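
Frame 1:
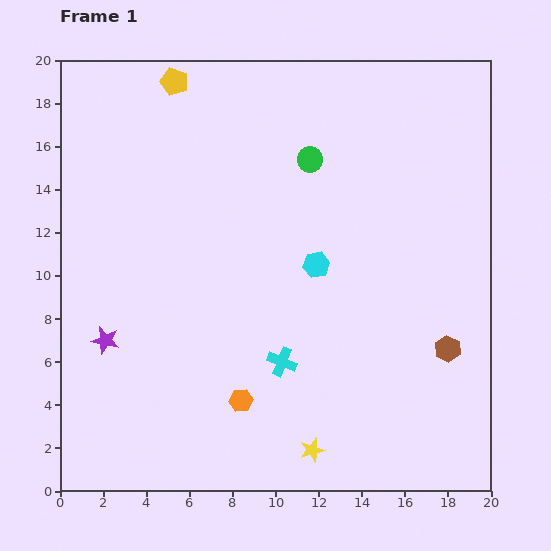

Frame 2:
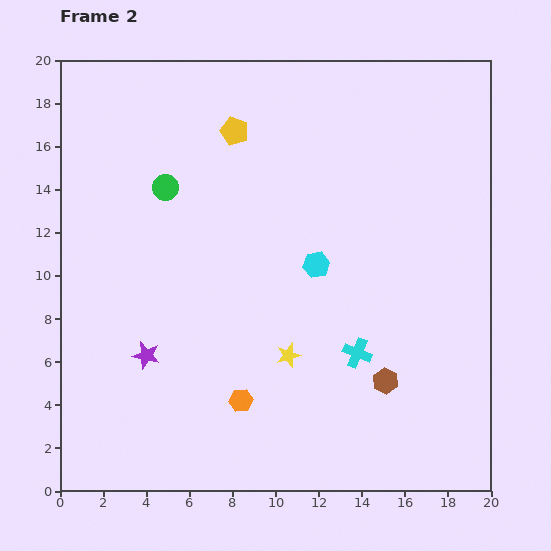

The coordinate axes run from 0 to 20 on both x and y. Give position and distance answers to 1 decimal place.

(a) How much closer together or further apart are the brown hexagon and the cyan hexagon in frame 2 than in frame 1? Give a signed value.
-0.9

Distance in frame 1: 7.2. Distance in frame 2: 6.3.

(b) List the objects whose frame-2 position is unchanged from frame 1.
the orange hexagon, the cyan hexagon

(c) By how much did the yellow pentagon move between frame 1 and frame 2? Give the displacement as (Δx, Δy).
(2.8, -2.3)

The yellow pentagon was at (5.3, 19.0) in frame 1 and (8.1, 16.7) in frame 2.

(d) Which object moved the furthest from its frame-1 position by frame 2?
the green circle

(moved 6.8; next 4.5)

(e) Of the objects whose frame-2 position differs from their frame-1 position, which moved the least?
the purple star

(moved 2.0)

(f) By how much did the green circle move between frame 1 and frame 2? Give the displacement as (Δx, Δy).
(-6.7, -1.3)

The green circle was at (11.6, 15.4) in frame 1 and (4.9, 14.1) in frame 2.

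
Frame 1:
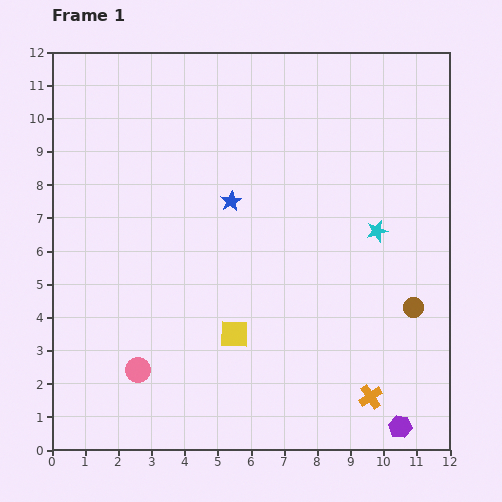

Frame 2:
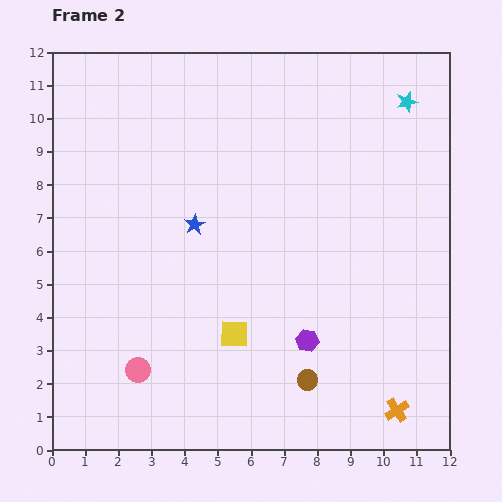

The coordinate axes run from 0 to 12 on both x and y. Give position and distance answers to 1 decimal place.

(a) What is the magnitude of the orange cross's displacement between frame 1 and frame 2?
0.9

The orange cross moved from (9.6, 1.6) to (10.4, 1.2), a distance of √(0.8² + 0.4²) ≈ 0.9.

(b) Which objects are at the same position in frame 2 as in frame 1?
the yellow square, the pink circle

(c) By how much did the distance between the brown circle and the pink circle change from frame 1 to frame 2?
-3.4

Distance in frame 1: 8.5. Distance in frame 2: 5.1.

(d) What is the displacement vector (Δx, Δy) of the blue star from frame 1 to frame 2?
(-1.1, -0.7)

The blue star was at (5.4, 7.5) in frame 1 and (4.3, 6.8) in frame 2.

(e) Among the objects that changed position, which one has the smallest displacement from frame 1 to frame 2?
the orange cross

(moved 0.9)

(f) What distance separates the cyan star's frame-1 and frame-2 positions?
4.0

The cyan star moved from (9.8, 6.6) to (10.7, 10.5), a distance of √(0.9² + 3.9²) ≈ 4.0.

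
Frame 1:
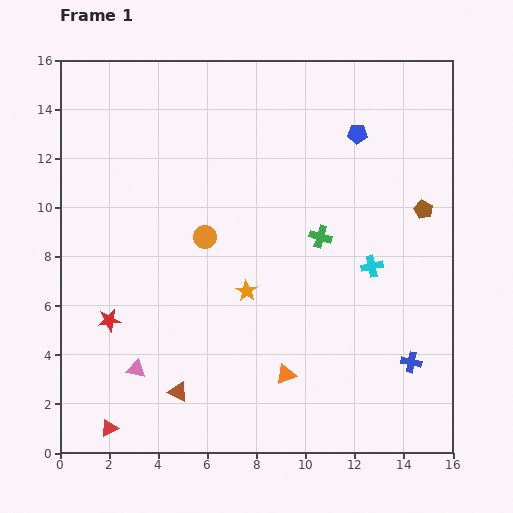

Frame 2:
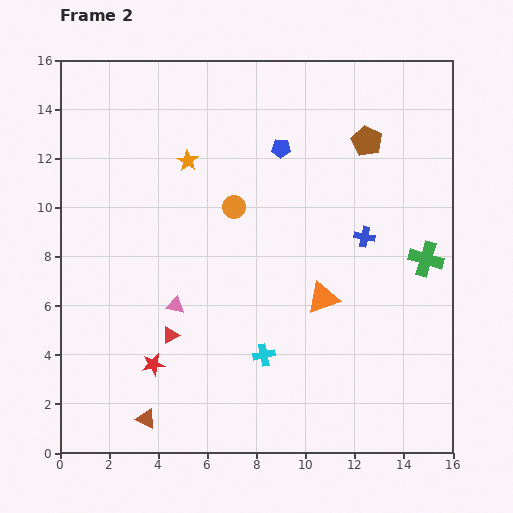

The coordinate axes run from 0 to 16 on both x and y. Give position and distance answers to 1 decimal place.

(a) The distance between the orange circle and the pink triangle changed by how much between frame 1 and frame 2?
-1.4

Distance in frame 1: 6.1. Distance in frame 2: 4.7.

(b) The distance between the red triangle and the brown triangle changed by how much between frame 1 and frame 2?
+0.3

Distance in frame 1: 3.2. Distance in frame 2: 3.5.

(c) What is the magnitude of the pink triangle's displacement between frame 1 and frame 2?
3.1

The pink triangle moved from (3.1, 3.4) to (4.7, 6.0), a distance of √(1.6² + 2.6²) ≈ 3.1.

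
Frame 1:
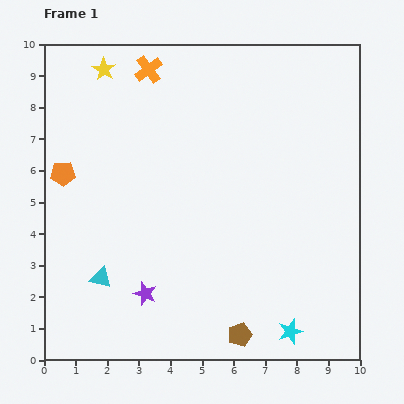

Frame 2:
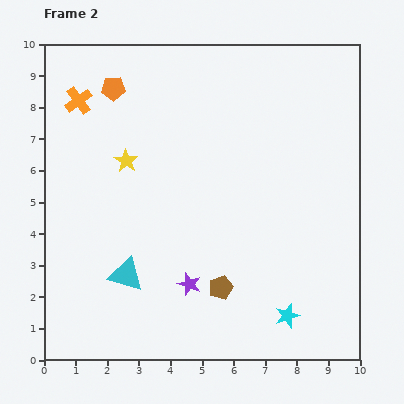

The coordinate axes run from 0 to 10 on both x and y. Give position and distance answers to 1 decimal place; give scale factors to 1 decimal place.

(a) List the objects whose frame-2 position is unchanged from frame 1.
none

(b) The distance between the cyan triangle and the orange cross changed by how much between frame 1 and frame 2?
-1.1

Distance in frame 1: 6.8. Distance in frame 2: 5.7.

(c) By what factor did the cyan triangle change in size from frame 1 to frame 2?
1.6×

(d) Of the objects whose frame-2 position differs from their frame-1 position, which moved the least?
the cyan star

(moved 0.5)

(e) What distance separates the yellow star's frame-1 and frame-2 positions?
3.0

The yellow star moved from (1.9, 9.2) to (2.6, 6.3), a distance of √(0.7² + 2.9²) ≈ 3.0.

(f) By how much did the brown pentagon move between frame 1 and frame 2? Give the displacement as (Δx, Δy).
(-0.6, 1.5)

The brown pentagon was at (6.2, 0.8) in frame 1 and (5.6, 2.3) in frame 2.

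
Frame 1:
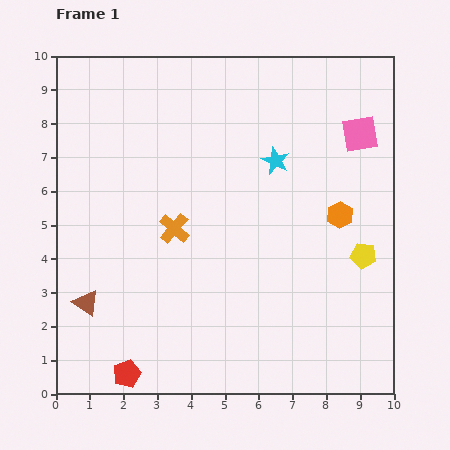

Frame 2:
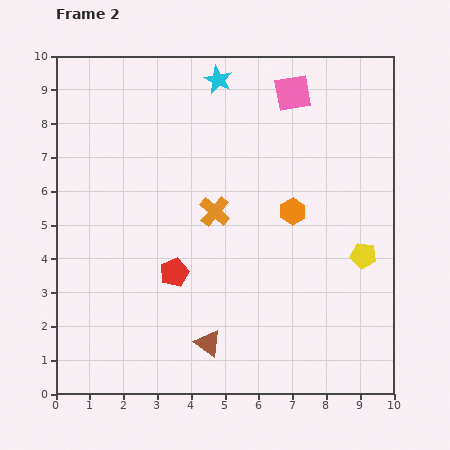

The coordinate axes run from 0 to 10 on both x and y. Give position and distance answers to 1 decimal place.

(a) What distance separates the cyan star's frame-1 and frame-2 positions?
2.9

The cyan star moved from (6.5, 6.9) to (4.8, 9.3), a distance of √(1.7² + 2.4²) ≈ 2.9.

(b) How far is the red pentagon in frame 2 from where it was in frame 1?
3.3

The red pentagon moved from (2.1, 0.6) to (3.5, 3.6), a distance of √(1.4² + 3.0²) ≈ 3.3.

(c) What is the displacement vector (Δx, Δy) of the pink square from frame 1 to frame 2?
(-2.0, 1.2)

The pink square was at (9.0, 7.7) in frame 1 and (7.0, 8.9) in frame 2.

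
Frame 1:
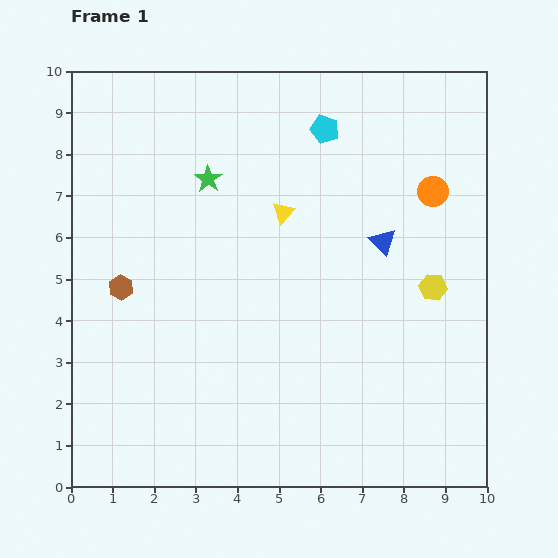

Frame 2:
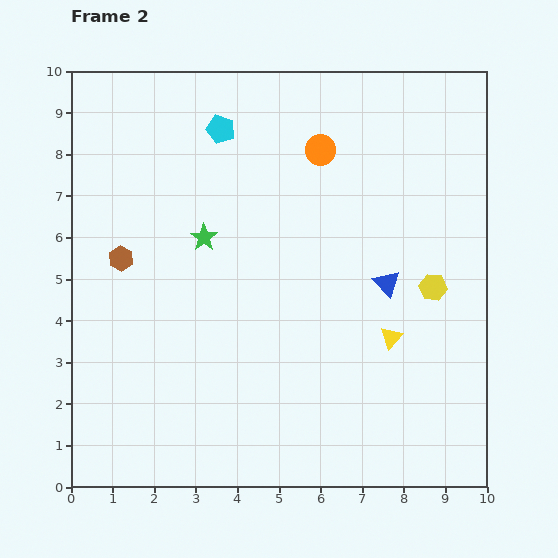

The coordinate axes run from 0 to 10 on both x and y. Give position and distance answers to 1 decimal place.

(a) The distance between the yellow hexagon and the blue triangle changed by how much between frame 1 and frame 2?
-0.5

Distance in frame 1: 1.6. Distance in frame 2: 1.1.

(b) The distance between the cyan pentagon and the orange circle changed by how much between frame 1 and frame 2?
-0.5

Distance in frame 1: 3.0. Distance in frame 2: 2.5.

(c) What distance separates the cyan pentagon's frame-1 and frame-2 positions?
2.5

The cyan pentagon moved from (6.1, 8.6) to (3.6, 8.6), a distance of √(2.5² + 0.0²) ≈ 2.5.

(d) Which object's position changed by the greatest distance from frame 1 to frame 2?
the yellow triangle

(moved 4.0; next 2.9)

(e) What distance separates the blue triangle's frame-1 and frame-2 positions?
1.0

The blue triangle moved from (7.5, 5.9) to (7.6, 4.9), a distance of √(0.1² + 1.0²) ≈ 1.0.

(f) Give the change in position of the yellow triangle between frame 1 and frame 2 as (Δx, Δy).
(2.6, -3.0)

The yellow triangle was at (5.1, 6.6) in frame 1 and (7.7, 3.6) in frame 2.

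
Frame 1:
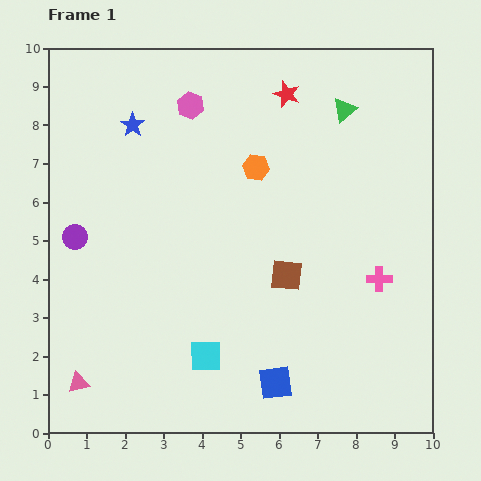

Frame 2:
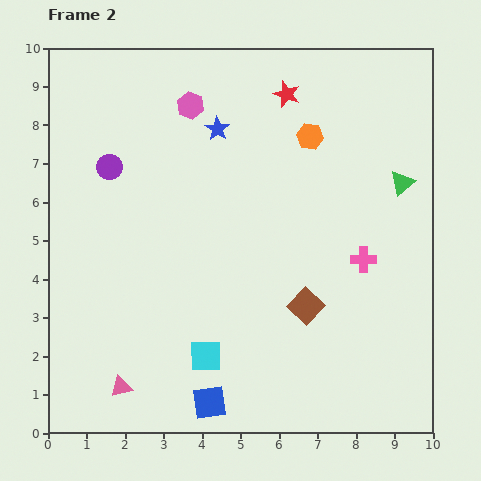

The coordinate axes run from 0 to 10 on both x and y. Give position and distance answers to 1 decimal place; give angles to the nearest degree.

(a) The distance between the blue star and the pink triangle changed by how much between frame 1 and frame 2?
+0.4

Distance in frame 1: 6.8. Distance in frame 2: 7.2.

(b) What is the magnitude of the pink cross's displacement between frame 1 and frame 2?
0.6

The pink cross moved from (8.6, 4.0) to (8.2, 4.5), a distance of √(0.4² + 0.5²) ≈ 0.6.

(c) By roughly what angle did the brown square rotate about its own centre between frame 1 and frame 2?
39° clockwise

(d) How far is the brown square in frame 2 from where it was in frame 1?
0.9

The brown square moved from (6.2, 4.1) to (6.7, 3.3), a distance of √(0.5² + 0.8²) ≈ 0.9.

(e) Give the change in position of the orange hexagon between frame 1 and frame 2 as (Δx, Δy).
(1.4, 0.8)

The orange hexagon was at (5.4, 6.9) in frame 1 and (6.8, 7.7) in frame 2.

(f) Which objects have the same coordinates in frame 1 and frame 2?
the cyan square, the red star, the pink hexagon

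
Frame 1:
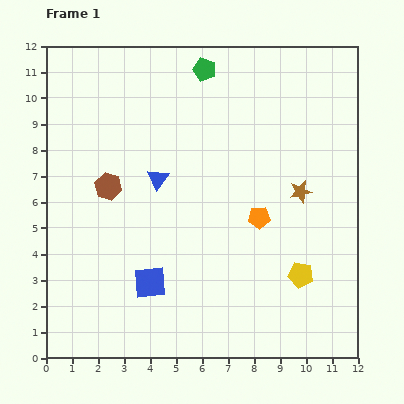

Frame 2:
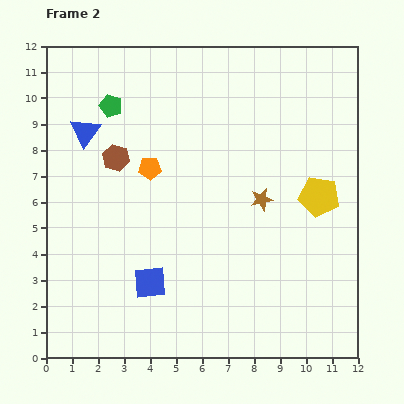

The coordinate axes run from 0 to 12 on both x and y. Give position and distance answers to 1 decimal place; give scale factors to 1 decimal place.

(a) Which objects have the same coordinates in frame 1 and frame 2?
the blue square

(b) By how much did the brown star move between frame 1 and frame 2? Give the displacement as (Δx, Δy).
(-1.5, -0.3)

The brown star was at (9.8, 6.4) in frame 1 and (8.3, 6.1) in frame 2.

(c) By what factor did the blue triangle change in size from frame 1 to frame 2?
1.4×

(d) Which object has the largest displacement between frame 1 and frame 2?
the orange pentagon

(moved 4.6; next 3.9)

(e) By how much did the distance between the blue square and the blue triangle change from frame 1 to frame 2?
+2.3

Distance in frame 1: 4.0. Distance in frame 2: 6.3.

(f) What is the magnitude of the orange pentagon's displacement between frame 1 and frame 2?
4.6

The orange pentagon moved from (8.2, 5.4) to (4.0, 7.3), a distance of √(4.2² + 1.9²) ≈ 4.6.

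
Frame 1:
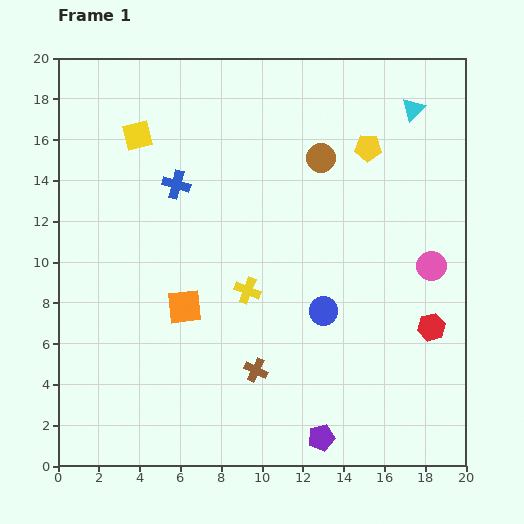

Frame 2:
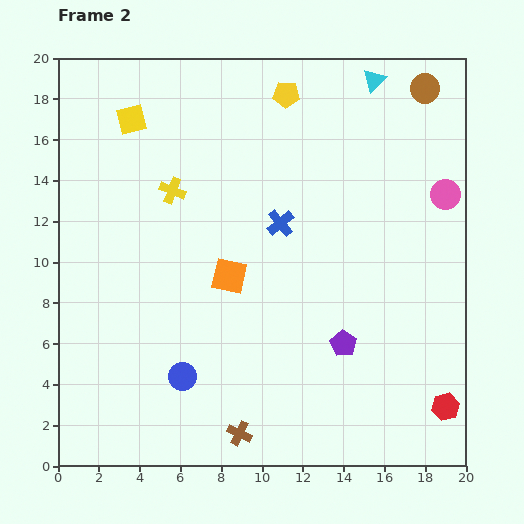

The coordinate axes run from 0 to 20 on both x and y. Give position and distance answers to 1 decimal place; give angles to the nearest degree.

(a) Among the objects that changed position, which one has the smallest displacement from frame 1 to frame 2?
the yellow square

(moved 0.9)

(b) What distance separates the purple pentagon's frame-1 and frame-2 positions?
4.7

The purple pentagon moved from (12.9, 1.4) to (14.0, 6.0), a distance of √(1.1² + 4.6²) ≈ 4.7.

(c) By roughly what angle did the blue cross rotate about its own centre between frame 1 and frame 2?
36° clockwise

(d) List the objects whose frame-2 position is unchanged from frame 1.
none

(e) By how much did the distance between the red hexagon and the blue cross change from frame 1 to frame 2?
-2.2

Distance in frame 1: 14.3. Distance in frame 2: 12.1.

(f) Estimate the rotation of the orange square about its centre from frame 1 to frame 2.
19° clockwise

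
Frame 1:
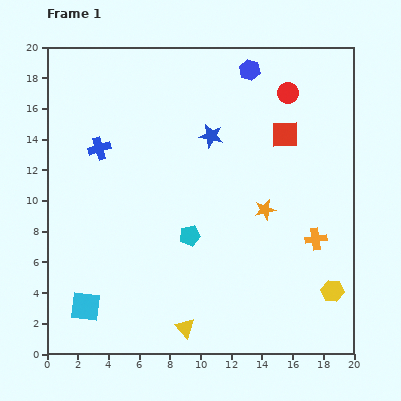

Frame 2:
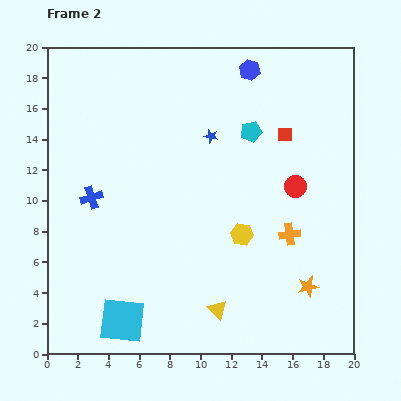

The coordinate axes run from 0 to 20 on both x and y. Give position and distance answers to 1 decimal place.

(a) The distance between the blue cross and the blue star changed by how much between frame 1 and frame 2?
+1.5

Distance in frame 1: 7.3. Distance in frame 2: 8.8.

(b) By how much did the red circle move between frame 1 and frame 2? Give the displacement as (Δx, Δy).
(0.5, -6.1)

The red circle was at (15.7, 17.0) in frame 1 and (16.2, 10.9) in frame 2.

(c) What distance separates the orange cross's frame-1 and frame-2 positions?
1.7

The orange cross moved from (17.5, 7.5) to (15.8, 7.8), a distance of √(1.7² + 0.3²) ≈ 1.7.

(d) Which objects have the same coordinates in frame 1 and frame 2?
the blue star, the blue hexagon, the red square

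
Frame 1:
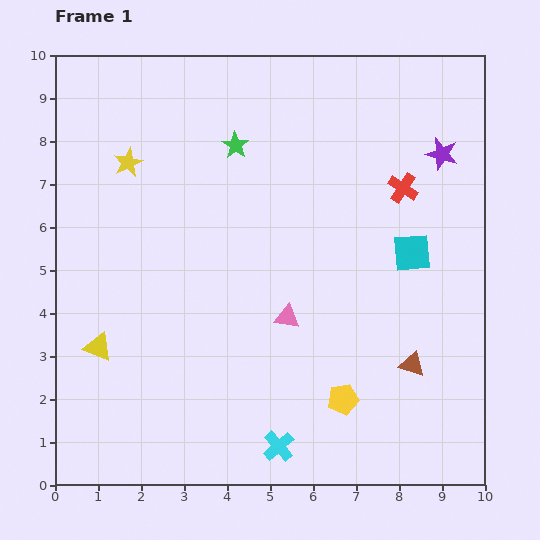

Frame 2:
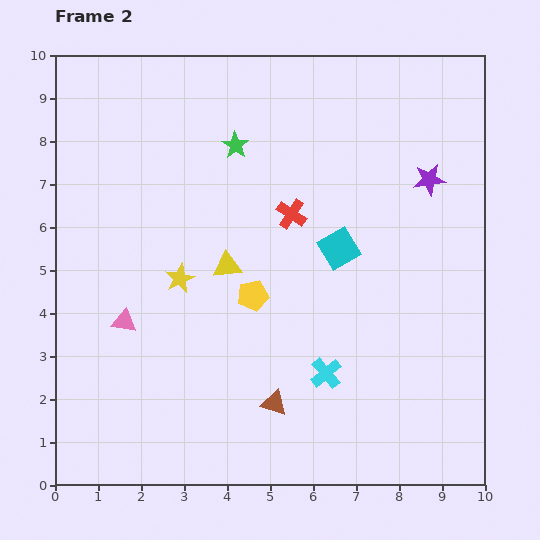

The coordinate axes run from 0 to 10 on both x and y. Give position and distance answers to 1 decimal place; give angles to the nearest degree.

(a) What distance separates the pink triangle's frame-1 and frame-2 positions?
3.8

The pink triangle moved from (5.4, 3.9) to (1.6, 3.8), a distance of √(3.8² + 0.1²) ≈ 3.8.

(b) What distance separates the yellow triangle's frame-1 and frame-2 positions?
3.6

The yellow triangle moved from (1.0, 3.2) to (4.0, 5.1), a distance of √(3.0² + 1.9²) ≈ 3.6.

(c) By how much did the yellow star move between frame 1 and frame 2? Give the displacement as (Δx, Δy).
(1.2, -2.7)

The yellow star was at (1.7, 7.5) in frame 1 and (2.9, 4.8) in frame 2.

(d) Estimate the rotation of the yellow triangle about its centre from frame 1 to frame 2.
26° counter-clockwise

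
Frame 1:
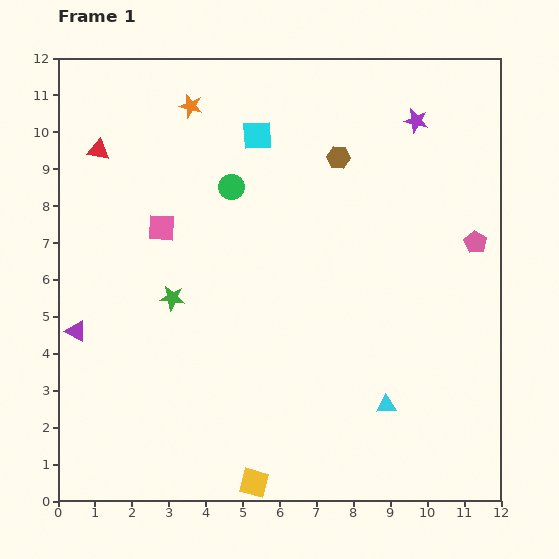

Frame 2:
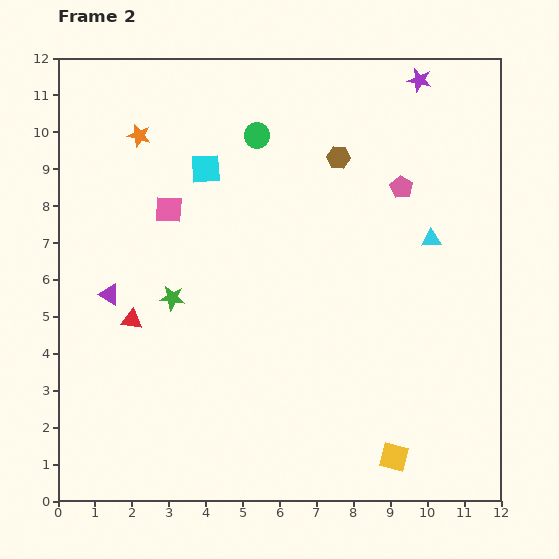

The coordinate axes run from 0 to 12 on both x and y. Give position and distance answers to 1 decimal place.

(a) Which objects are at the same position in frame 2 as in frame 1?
the brown hexagon, the green star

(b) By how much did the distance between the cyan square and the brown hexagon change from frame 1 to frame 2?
+1.3

Distance in frame 1: 2.3. Distance in frame 2: 3.6.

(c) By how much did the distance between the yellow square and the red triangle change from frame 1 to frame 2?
-1.9

Distance in frame 1: 9.9. Distance in frame 2: 8.0.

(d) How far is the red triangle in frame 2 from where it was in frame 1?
4.7

The red triangle moved from (1.1, 9.5) to (2.0, 4.9), a distance of √(0.9² + 4.6²) ≈ 4.7.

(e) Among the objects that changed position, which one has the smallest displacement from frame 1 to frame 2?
the pink square

(moved 0.5)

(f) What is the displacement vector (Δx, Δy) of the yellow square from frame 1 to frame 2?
(3.8, 0.7)

The yellow square was at (5.3, 0.5) in frame 1 and (9.1, 1.2) in frame 2.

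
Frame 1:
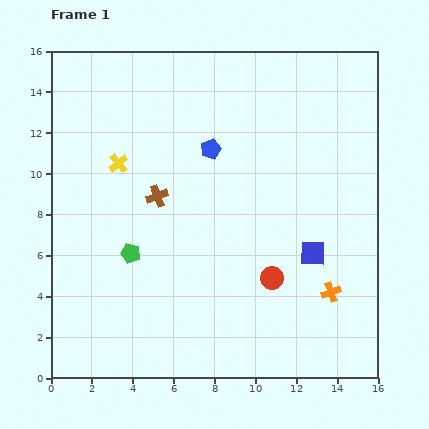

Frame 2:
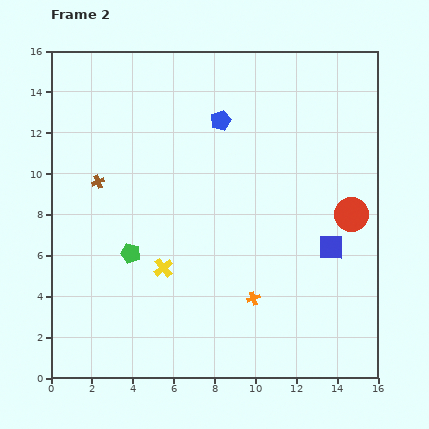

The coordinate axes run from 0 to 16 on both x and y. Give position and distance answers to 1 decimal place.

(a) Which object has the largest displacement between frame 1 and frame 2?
the yellow cross

(moved 5.6; next 5.0)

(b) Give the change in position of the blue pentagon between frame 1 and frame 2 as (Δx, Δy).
(0.5, 1.4)

The blue pentagon was at (7.8, 11.2) in frame 1 and (8.3, 12.6) in frame 2.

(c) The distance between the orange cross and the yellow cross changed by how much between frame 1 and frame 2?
-7.6

Distance in frame 1: 12.2. Distance in frame 2: 4.6.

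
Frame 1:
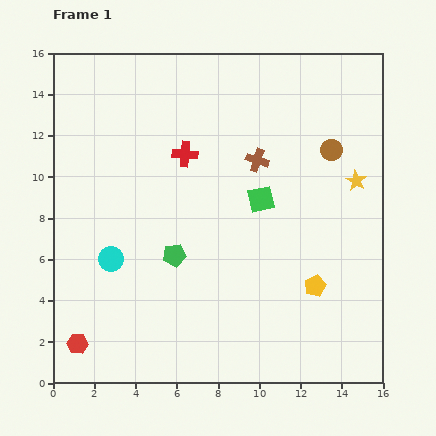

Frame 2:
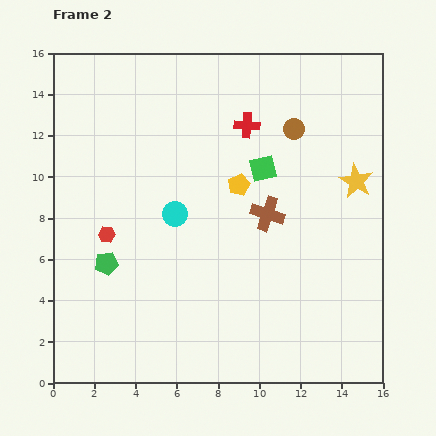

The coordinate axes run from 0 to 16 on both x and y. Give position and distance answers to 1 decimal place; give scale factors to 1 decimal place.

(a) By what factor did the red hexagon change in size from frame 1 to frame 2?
0.8×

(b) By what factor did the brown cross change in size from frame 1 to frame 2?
1.5×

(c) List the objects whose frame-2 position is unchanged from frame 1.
the yellow star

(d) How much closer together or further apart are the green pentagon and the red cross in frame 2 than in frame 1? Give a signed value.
+4.6

Distance in frame 1: 4.9. Distance in frame 2: 9.5.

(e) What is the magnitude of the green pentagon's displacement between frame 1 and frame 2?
3.3

The green pentagon moved from (5.9, 6.2) to (2.6, 5.8), a distance of √(3.3² + 0.4²) ≈ 3.3.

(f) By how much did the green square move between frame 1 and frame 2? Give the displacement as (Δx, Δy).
(0.1, 1.5)

The green square was at (10.1, 8.9) in frame 1 and (10.2, 10.4) in frame 2.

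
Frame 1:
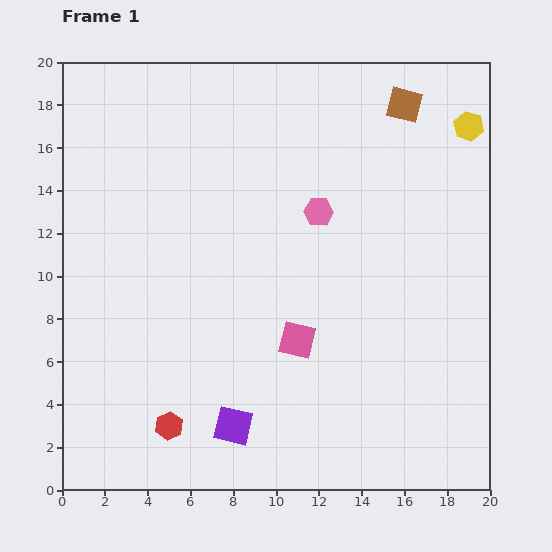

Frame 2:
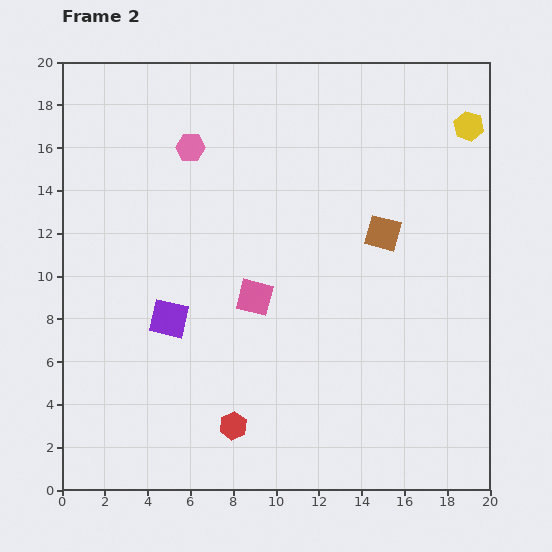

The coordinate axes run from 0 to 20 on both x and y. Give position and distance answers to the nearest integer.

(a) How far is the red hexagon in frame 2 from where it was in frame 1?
3

The red hexagon moved from (5, 3) to (8, 3), a distance of √(3² + 0²) ≈ 3.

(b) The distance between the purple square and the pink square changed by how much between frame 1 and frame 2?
-1

Distance in frame 1: 5. Distance in frame 2: 4.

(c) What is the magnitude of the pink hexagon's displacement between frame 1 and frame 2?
7

The pink hexagon moved from (12, 13) to (6, 16), a distance of √(6² + 3²) ≈ 7.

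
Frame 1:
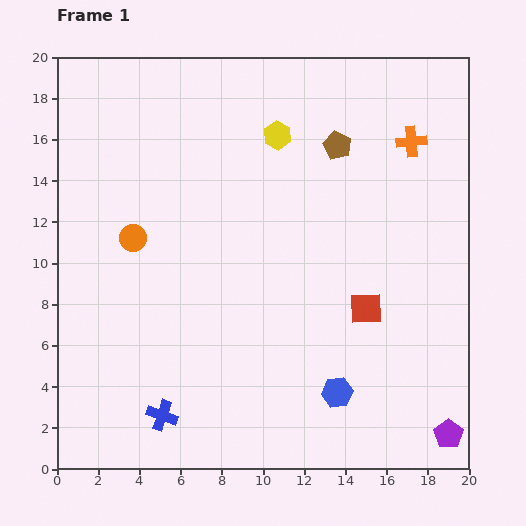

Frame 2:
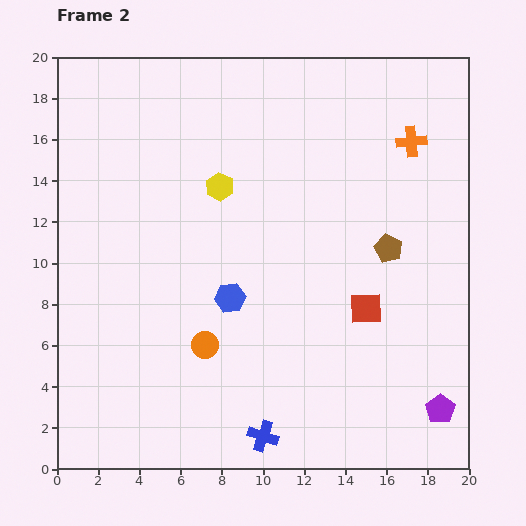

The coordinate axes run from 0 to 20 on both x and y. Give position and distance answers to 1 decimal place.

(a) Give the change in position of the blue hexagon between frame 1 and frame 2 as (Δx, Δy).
(-5.2, 4.6)

The blue hexagon was at (13.6, 3.7) in frame 1 and (8.4, 8.3) in frame 2.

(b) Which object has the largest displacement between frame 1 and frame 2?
the blue hexagon

(moved 6.9; next 6.3)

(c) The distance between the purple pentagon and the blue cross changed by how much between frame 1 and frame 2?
-5.2

Distance in frame 1: 13.9. Distance in frame 2: 8.7.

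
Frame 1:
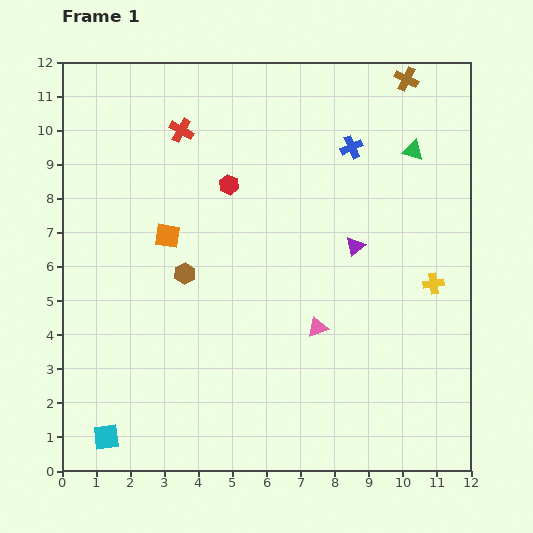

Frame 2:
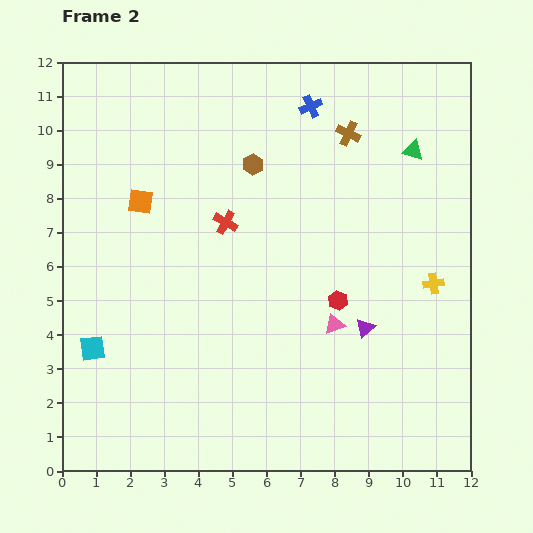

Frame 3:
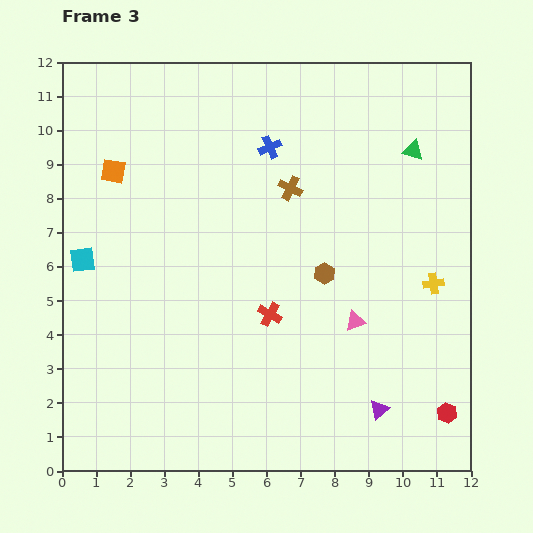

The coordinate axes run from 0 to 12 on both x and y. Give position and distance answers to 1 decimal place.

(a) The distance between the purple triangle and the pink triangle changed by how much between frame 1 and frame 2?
-1.7

Distance in frame 1: 2.6. Distance in frame 2: 0.9.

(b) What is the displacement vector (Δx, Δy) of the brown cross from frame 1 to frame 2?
(-1.7, -1.6)

The brown cross was at (10.1, 11.5) in frame 1 and (8.4, 9.9) in frame 2.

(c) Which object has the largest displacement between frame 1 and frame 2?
the red hexagon

(moved 4.7; next 3.8)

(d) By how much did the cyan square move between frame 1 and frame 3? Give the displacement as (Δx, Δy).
(-0.7, 5.2)

The cyan square was at (1.3, 1.0) in frame 1 and (0.6, 6.2) in frame 3.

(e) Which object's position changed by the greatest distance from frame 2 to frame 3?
the red hexagon

(moved 4.6; next 3.8)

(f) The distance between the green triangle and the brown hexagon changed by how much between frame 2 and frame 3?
-0.3

Distance in frame 2: 4.7. Distance in frame 3: 4.4.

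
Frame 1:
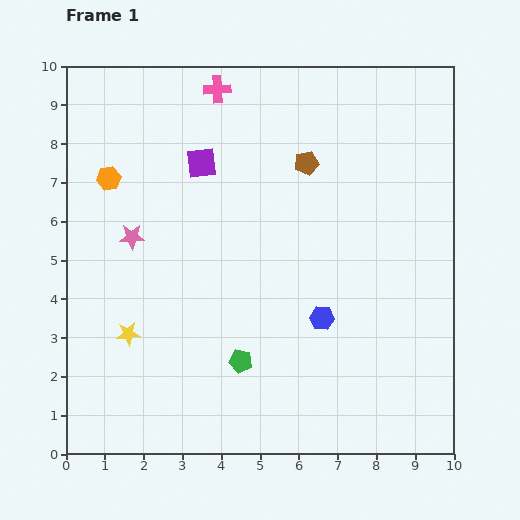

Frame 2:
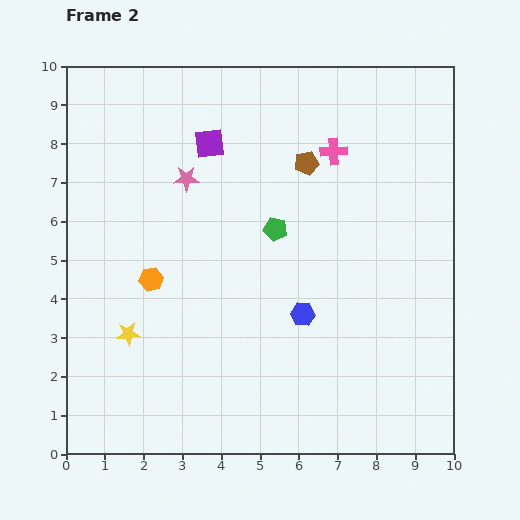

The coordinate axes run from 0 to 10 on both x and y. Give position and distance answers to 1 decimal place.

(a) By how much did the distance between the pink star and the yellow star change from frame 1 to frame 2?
+1.8

Distance in frame 1: 2.5. Distance in frame 2: 4.3.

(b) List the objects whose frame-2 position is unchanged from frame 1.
the brown pentagon, the yellow star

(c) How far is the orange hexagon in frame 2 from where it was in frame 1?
2.8

The orange hexagon moved from (1.1, 7.1) to (2.2, 4.5), a distance of √(1.1² + 2.6²) ≈ 2.8.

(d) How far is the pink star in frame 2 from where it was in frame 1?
2.1

The pink star moved from (1.7, 5.6) to (3.1, 7.1), a distance of √(1.4² + 1.5²) ≈ 2.1.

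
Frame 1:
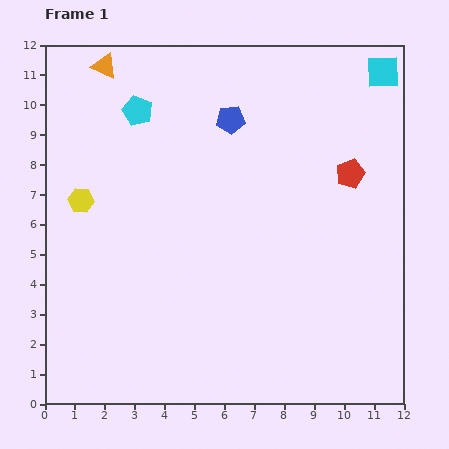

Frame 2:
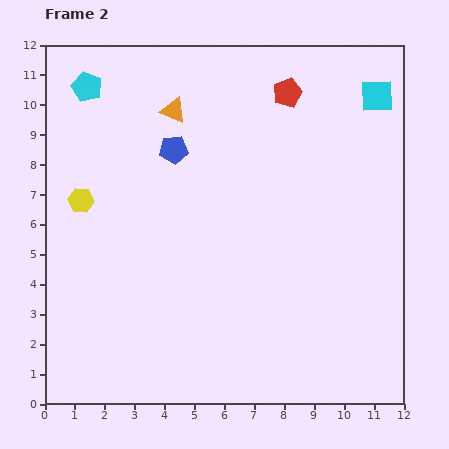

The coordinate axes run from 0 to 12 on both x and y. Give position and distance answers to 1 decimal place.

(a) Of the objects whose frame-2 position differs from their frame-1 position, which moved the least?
the cyan square

(moved 0.8)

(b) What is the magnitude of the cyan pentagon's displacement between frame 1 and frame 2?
1.9

The cyan pentagon moved from (3.1, 9.8) to (1.4, 10.6), a distance of √(1.7² + 0.8²) ≈ 1.9.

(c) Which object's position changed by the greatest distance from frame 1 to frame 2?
the red pentagon

(moved 3.4; next 2.7)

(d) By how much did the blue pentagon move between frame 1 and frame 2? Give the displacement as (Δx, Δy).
(-1.9, -1.0)

The blue pentagon was at (6.2, 9.5) in frame 1 and (4.3, 8.5) in frame 2.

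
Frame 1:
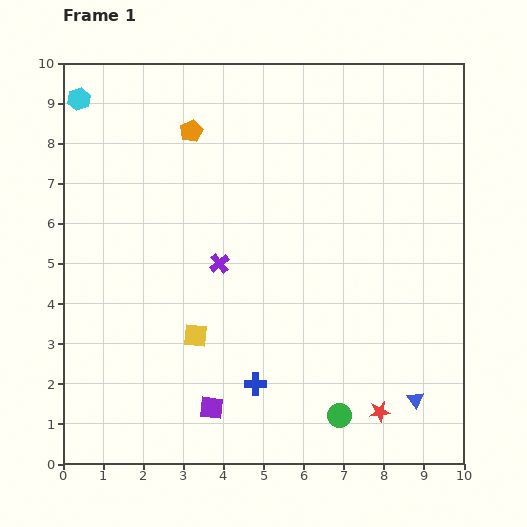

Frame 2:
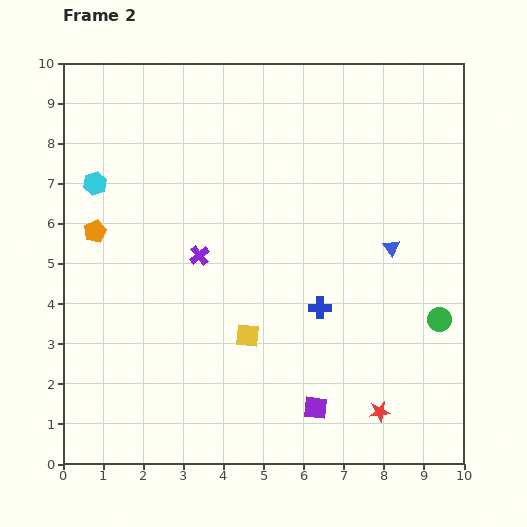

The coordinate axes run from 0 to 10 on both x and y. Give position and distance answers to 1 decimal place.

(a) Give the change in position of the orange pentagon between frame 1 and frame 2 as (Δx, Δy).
(-2.4, -2.5)

The orange pentagon was at (3.2, 8.3) in frame 1 and (0.8, 5.8) in frame 2.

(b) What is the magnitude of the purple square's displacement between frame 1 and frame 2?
2.6

The purple square moved from (3.7, 1.4) to (6.3, 1.4), a distance of √(2.6² + 0.0²) ≈ 2.6.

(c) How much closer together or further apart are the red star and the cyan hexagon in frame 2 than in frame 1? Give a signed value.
-1.7

Distance in frame 1: 10.8. Distance in frame 2: 9.1.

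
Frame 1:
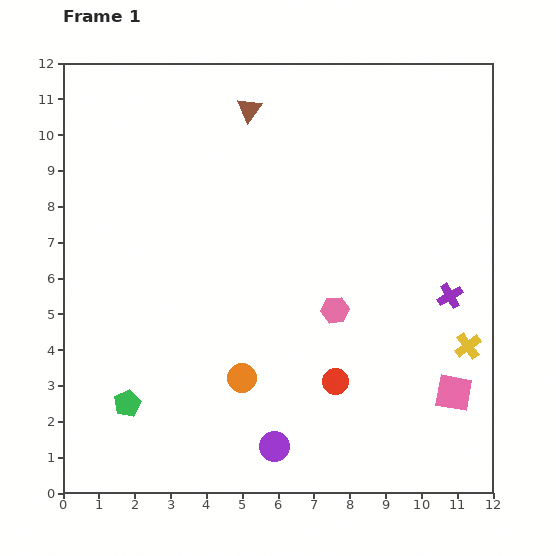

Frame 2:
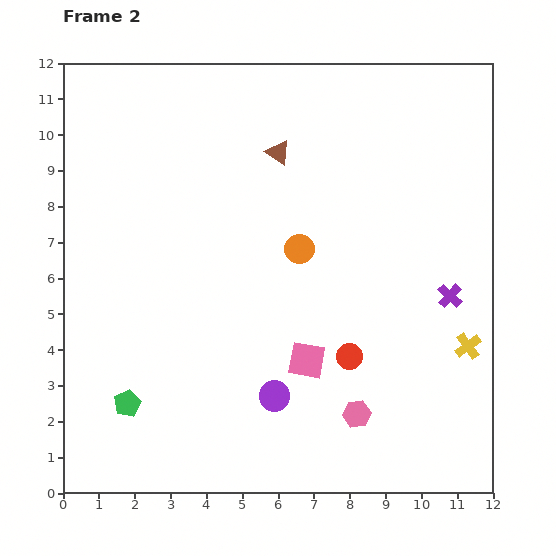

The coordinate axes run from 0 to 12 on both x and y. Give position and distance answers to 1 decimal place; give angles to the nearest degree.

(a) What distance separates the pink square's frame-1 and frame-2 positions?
4.2

The pink square moved from (10.9, 2.8) to (6.8, 3.7), a distance of √(4.1² + 0.9²) ≈ 4.2.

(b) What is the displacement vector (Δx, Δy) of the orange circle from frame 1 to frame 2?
(1.6, 3.6)

The orange circle was at (5.0, 3.2) in frame 1 and (6.6, 6.8) in frame 2.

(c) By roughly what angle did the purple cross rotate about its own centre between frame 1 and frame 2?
17° counter-clockwise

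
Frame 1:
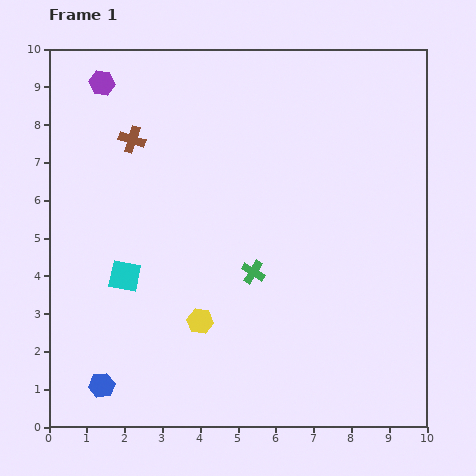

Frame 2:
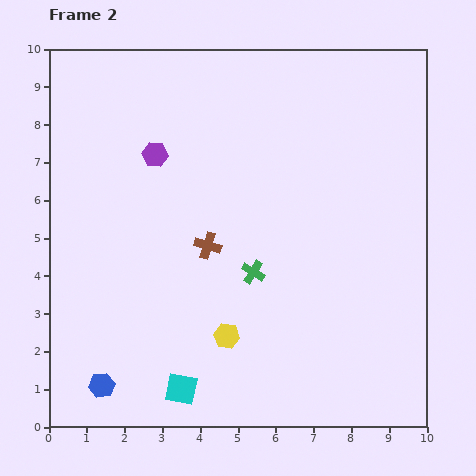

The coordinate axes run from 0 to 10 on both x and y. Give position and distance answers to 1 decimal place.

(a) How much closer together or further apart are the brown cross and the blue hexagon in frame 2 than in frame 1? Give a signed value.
-1.9

Distance in frame 1: 6.5. Distance in frame 2: 4.6.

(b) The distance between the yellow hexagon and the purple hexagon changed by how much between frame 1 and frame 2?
-1.6

Distance in frame 1: 6.8. Distance in frame 2: 5.2.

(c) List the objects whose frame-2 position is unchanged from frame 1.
the blue hexagon, the green cross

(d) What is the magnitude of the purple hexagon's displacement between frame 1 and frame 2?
2.4

The purple hexagon moved from (1.4, 9.1) to (2.8, 7.2), a distance of √(1.4² + 1.9²) ≈ 2.4.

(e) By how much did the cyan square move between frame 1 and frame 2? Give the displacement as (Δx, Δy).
(1.5, -3.0)

The cyan square was at (2.0, 4.0) in frame 1 and (3.5, 1.0) in frame 2.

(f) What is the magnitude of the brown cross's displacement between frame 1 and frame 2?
3.4

The brown cross moved from (2.2, 7.6) to (4.2, 4.8), a distance of √(2.0² + 2.8²) ≈ 3.4.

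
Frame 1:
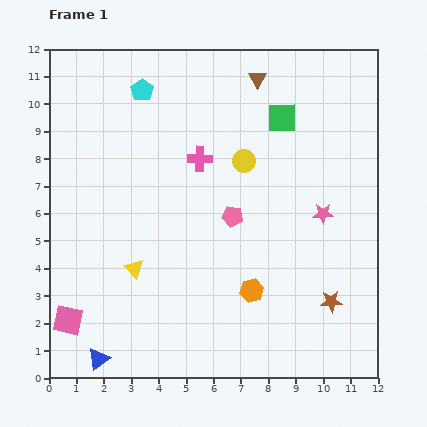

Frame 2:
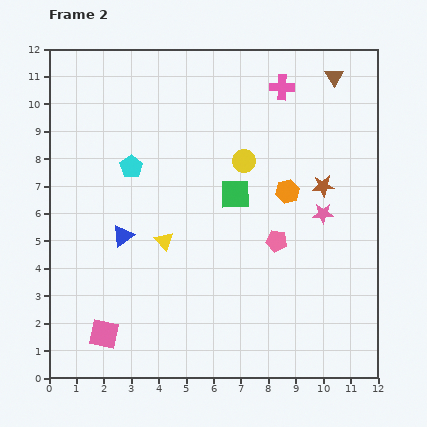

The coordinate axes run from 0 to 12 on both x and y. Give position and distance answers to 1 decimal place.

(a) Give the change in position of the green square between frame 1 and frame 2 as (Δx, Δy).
(-1.7, -2.8)

The green square was at (8.5, 9.5) in frame 1 and (6.8, 6.7) in frame 2.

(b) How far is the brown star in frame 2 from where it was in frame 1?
4.2

The brown star moved from (10.3, 2.8) to (10.0, 7.0), a distance of √(0.3² + 4.2²) ≈ 4.2.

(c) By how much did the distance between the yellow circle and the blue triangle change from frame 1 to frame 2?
-3.7

Distance in frame 1: 8.9. Distance in frame 2: 5.2.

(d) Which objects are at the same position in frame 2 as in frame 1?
the yellow circle, the pink star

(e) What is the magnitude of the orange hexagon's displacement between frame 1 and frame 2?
3.8

The orange hexagon moved from (7.4, 3.2) to (8.7, 6.8), a distance of √(1.3² + 3.6²) ≈ 3.8.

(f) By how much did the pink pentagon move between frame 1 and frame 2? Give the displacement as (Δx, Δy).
(1.6, -0.9)

The pink pentagon was at (6.7, 5.9) in frame 1 and (8.3, 5.0) in frame 2.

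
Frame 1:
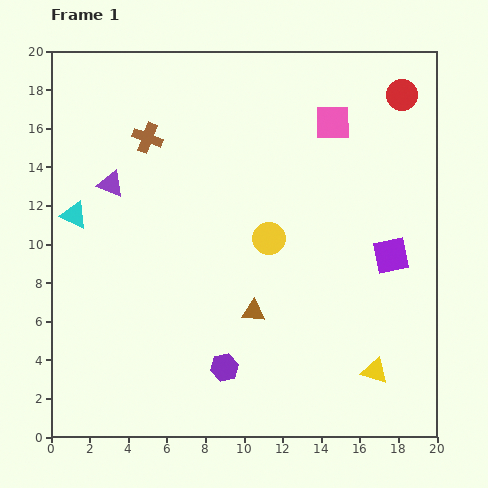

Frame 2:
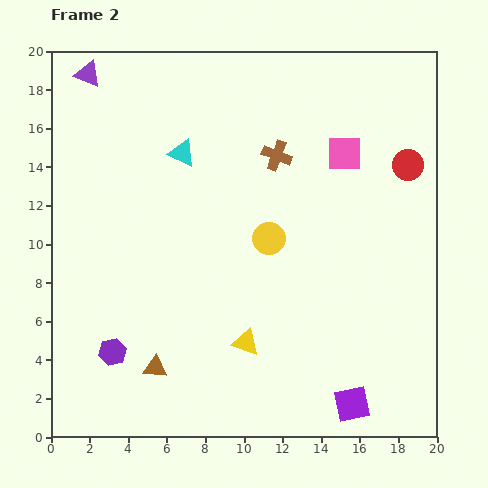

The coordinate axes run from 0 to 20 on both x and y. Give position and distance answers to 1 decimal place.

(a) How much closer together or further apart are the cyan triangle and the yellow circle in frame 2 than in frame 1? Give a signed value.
-3.9

Distance in frame 1: 10.2. Distance in frame 2: 6.3.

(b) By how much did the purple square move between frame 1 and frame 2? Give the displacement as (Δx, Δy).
(-2.0, -7.7)

The purple square was at (17.6, 9.4) in frame 1 and (15.6, 1.7) in frame 2.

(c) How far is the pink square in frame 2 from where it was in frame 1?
1.7

The pink square moved from (14.6, 16.3) to (15.2, 14.7), a distance of √(0.6² + 1.6²) ≈ 1.7.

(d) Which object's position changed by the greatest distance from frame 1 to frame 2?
the purple square

(moved 8.0; next 6.9)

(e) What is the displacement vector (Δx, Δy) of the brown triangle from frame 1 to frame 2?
(-5.1, -2.9)

The brown triangle was at (10.5, 6.5) in frame 1 and (5.4, 3.6) in frame 2.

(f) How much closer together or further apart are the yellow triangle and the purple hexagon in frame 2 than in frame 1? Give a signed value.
-0.9

Distance in frame 1: 7.8. Distance in frame 2: 6.9.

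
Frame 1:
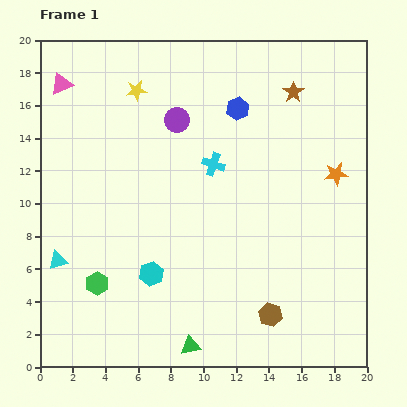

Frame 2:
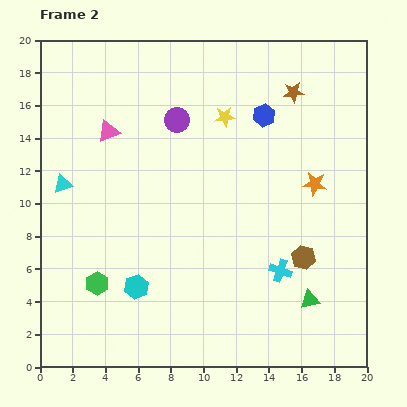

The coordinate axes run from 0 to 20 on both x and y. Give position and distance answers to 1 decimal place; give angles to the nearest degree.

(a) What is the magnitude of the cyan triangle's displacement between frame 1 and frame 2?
4.7

The cyan triangle moved from (1.1, 6.5) to (1.4, 11.2), a distance of √(0.3² + 4.7²) ≈ 4.7.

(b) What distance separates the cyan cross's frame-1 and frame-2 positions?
7.7

The cyan cross moved from (10.6, 12.4) to (14.7, 5.9), a distance of √(4.1² + 6.5²) ≈ 7.7.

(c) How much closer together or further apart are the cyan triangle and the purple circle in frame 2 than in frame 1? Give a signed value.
-3.3

Distance in frame 1: 11.3. Distance in frame 2: 8.0.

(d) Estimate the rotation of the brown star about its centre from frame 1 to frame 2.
30° clockwise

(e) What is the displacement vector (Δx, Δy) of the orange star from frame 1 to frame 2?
(-1.3, -0.6)

The orange star was at (18.1, 11.8) in frame 1 and (16.8, 11.2) in frame 2.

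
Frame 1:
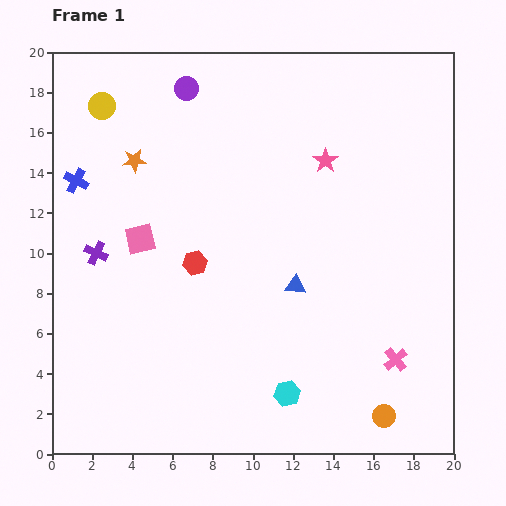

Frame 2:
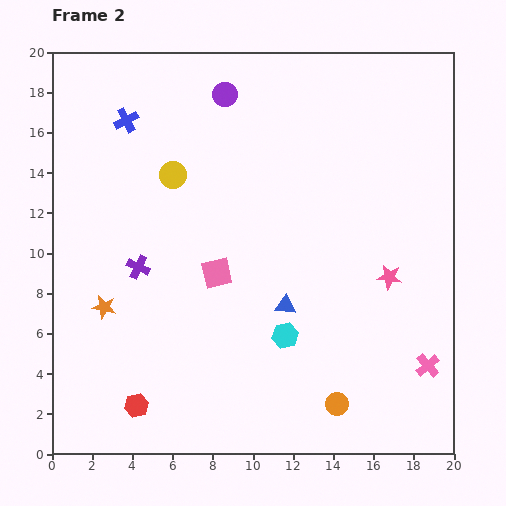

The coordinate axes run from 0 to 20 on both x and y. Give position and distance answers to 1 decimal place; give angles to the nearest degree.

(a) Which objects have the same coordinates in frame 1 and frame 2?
none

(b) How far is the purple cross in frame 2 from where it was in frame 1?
2.2

The purple cross moved from (2.2, 10.0) to (4.3, 9.3), a distance of √(2.1² + 0.7²) ≈ 2.2.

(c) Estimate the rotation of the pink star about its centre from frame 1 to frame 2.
29° counter-clockwise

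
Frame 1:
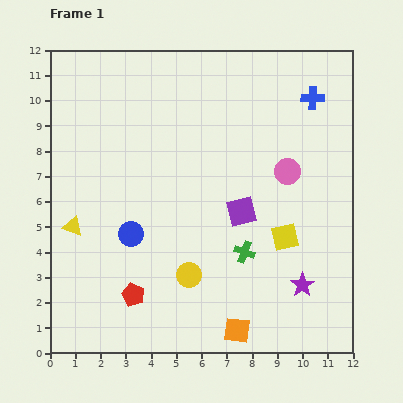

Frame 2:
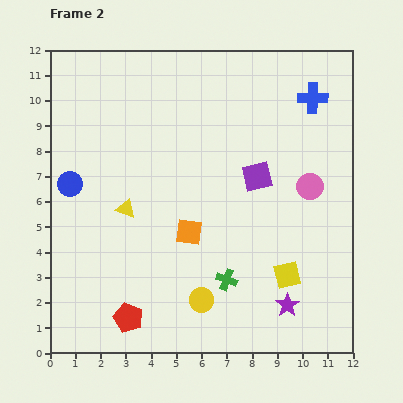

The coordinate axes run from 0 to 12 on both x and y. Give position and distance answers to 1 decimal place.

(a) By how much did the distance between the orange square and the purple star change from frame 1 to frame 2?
+1.7

Distance in frame 1: 3.2. Distance in frame 2: 4.9.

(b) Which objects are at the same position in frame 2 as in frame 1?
the blue cross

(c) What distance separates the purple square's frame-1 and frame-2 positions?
1.5

The purple square moved from (7.6, 5.6) to (8.2, 7.0), a distance of √(0.6² + 1.4²) ≈ 1.5.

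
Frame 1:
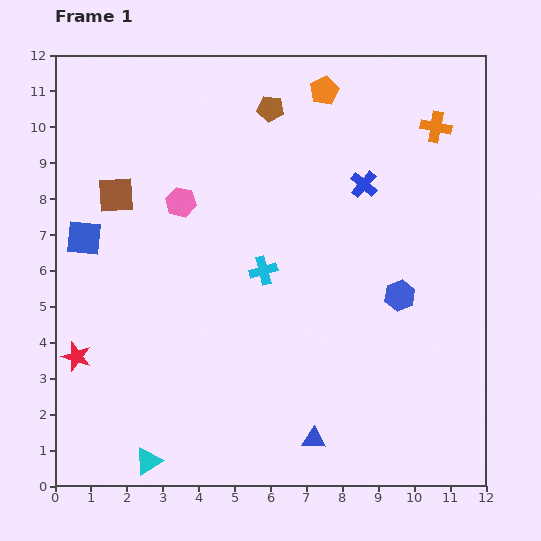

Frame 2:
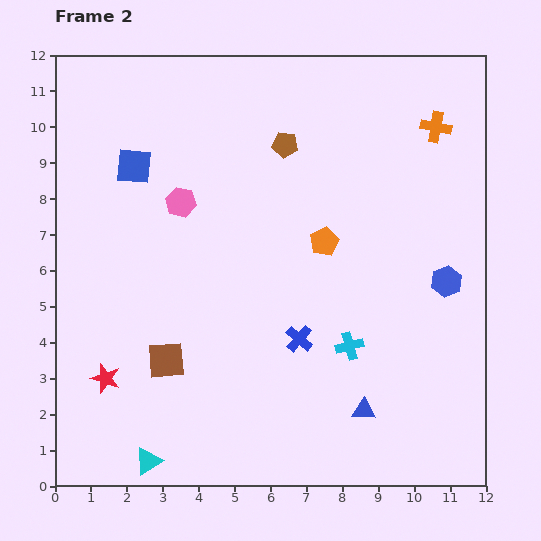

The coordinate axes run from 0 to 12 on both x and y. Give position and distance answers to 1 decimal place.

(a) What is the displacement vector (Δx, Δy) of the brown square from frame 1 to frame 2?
(1.4, -4.6)

The brown square was at (1.7, 8.1) in frame 1 and (3.1, 3.5) in frame 2.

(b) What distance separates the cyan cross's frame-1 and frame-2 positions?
3.2

The cyan cross moved from (5.8, 6.0) to (8.2, 3.9), a distance of √(2.4² + 2.1²) ≈ 3.2.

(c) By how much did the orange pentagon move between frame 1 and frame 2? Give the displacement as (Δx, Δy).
(0.0, -4.2)

The orange pentagon was at (7.5, 11.0) in frame 1 and (7.5, 6.8) in frame 2.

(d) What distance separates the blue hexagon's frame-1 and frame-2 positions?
1.4

The blue hexagon moved from (9.6, 5.3) to (10.9, 5.7), a distance of √(1.3² + 0.4²) ≈ 1.4.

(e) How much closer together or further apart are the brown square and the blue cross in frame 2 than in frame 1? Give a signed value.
-3.2

Distance in frame 1: 6.9. Distance in frame 2: 3.7.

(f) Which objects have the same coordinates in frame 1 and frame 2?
the orange cross, the cyan triangle, the pink hexagon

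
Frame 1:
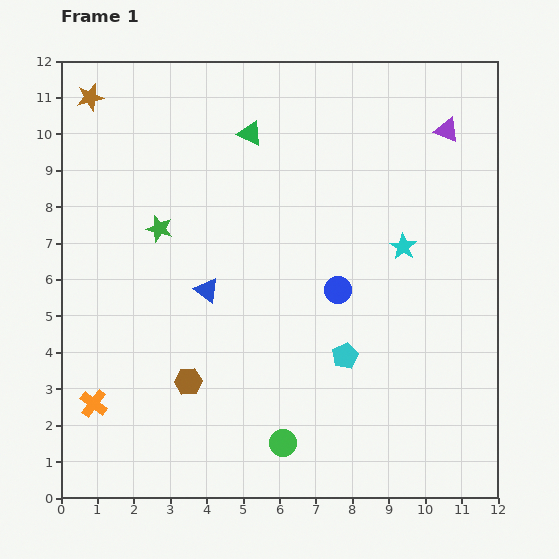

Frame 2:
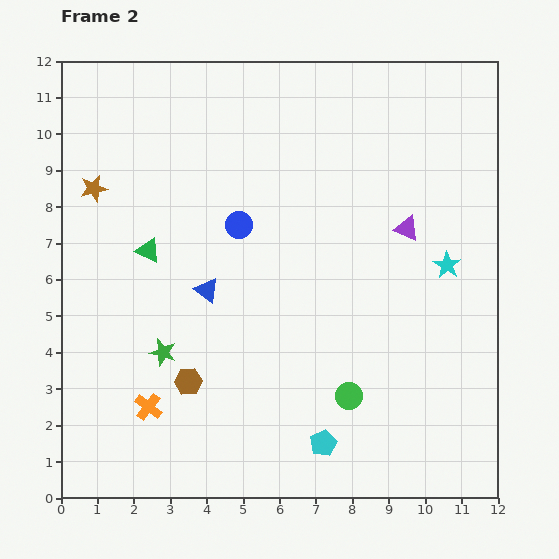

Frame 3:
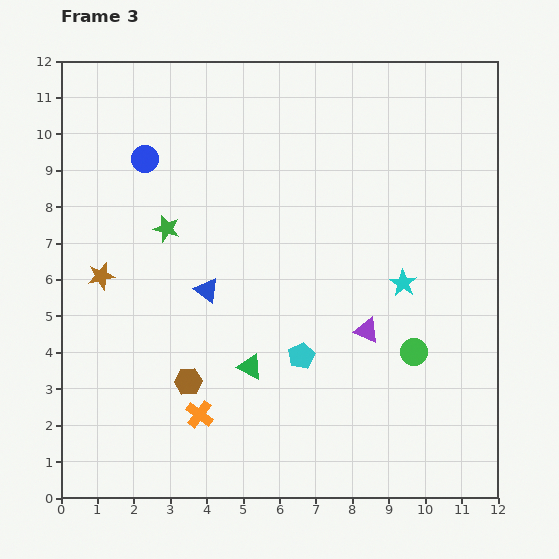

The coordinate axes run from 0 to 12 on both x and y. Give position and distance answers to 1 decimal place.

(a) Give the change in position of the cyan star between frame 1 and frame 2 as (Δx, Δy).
(1.2, -0.5)

The cyan star was at (9.4, 6.9) in frame 1 and (10.6, 6.4) in frame 2.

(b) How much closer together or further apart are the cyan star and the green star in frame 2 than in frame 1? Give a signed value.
+1.5

Distance in frame 1: 6.7. Distance in frame 2: 8.2.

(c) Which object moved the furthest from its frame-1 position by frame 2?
the green triangle

(moved 4.3; next 3.4)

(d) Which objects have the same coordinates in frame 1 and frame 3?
the blue triangle, the brown hexagon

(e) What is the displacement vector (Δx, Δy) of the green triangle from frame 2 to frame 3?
(2.8, -3.2)

The green triangle was at (2.4, 6.8) in frame 2 and (5.2, 3.6) in frame 3.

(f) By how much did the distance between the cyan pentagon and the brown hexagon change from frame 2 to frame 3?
-0.9

Distance in frame 2: 4.1. Distance in frame 3: 3.2.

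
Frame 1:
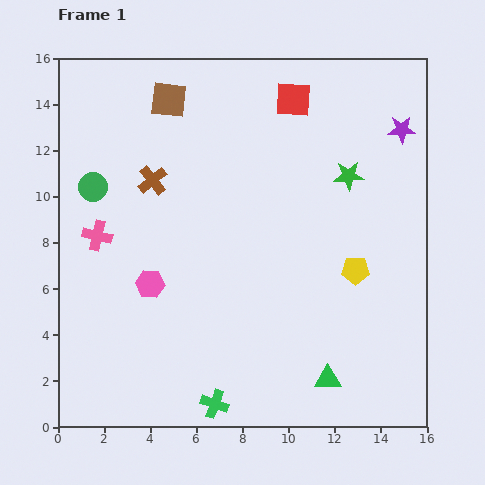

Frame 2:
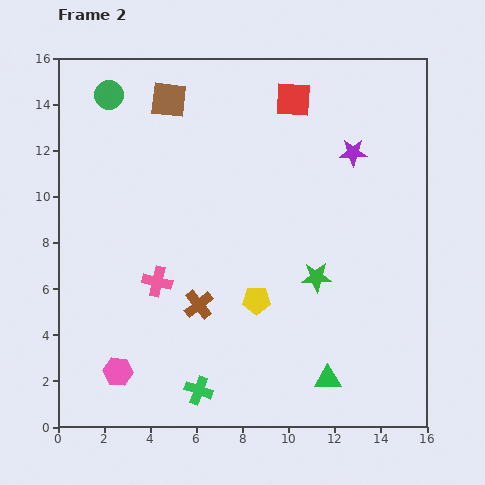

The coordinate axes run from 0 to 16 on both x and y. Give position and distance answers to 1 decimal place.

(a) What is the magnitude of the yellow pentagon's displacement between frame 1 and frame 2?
4.5

The yellow pentagon moved from (12.9, 6.8) to (8.6, 5.5), a distance of √(4.3² + 1.3²) ≈ 4.5.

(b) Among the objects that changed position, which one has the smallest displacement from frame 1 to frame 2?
the green cross

(moved 0.9)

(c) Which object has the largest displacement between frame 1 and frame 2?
the brown cross

(moved 5.8; next 4.6)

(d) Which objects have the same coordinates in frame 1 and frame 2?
the green triangle, the brown square, the red square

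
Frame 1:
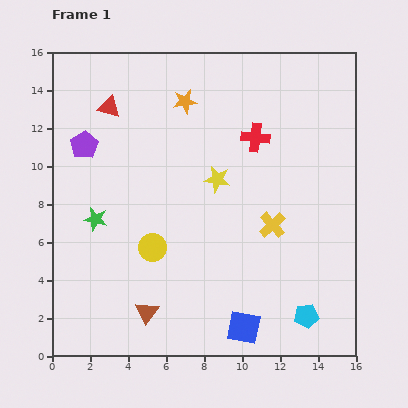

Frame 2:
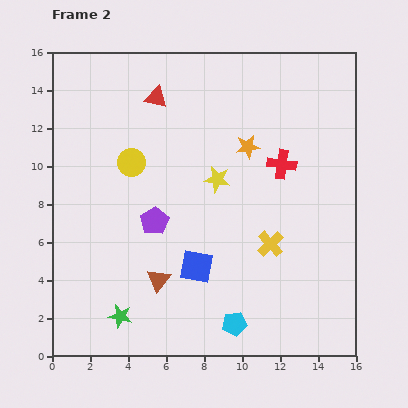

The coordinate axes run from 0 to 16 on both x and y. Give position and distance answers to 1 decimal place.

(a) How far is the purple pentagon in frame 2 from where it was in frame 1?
5.4

The purple pentagon moved from (1.7, 11.1) to (5.4, 7.1), a distance of √(3.7² + 4.0²) ≈ 5.4.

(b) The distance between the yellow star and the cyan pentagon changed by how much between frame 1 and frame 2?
-0.9

Distance in frame 1: 8.6. Distance in frame 2: 7.7.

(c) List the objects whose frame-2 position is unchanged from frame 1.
the yellow star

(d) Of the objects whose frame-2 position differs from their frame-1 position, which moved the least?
the yellow cross

(moved 1.0)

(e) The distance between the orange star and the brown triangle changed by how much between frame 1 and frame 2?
-2.9

Distance in frame 1: 11.3. Distance in frame 2: 8.4.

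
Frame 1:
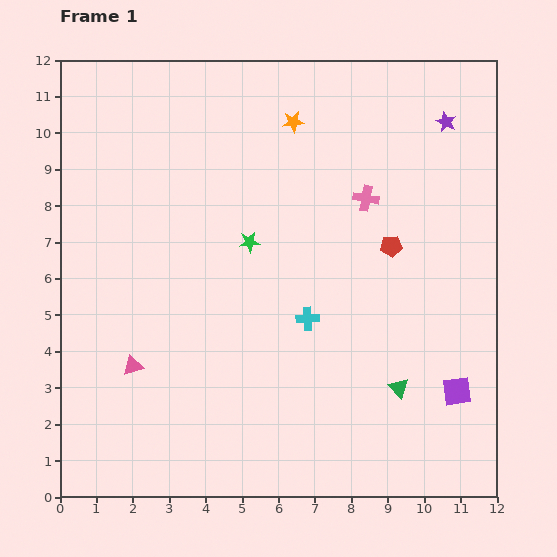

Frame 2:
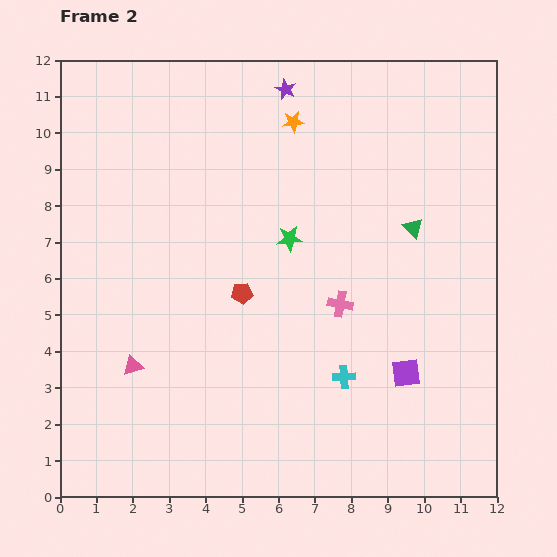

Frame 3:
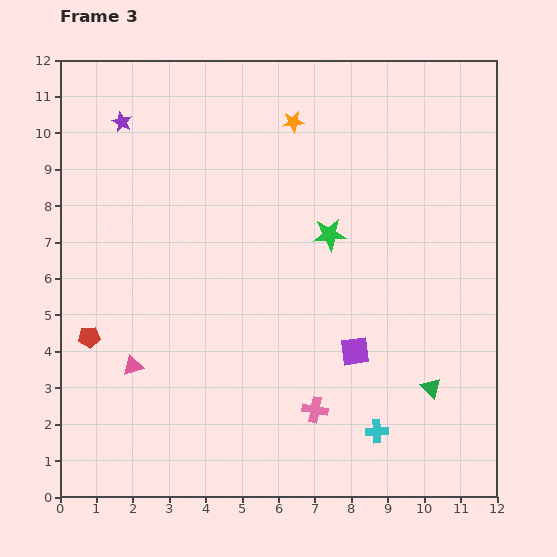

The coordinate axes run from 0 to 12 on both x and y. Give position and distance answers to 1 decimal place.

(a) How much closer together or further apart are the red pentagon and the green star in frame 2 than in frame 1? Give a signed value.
-1.9

Distance in frame 1: 3.9. Distance in frame 2: 2.0.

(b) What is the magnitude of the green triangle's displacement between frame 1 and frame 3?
0.9

The green triangle moved from (9.3, 3.0) to (10.2, 3.0), a distance of √(0.9² + 0.0²) ≈ 0.9.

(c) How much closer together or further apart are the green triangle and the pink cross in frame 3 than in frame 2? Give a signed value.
+0.4

Distance in frame 2: 2.9. Distance in frame 3: 3.3.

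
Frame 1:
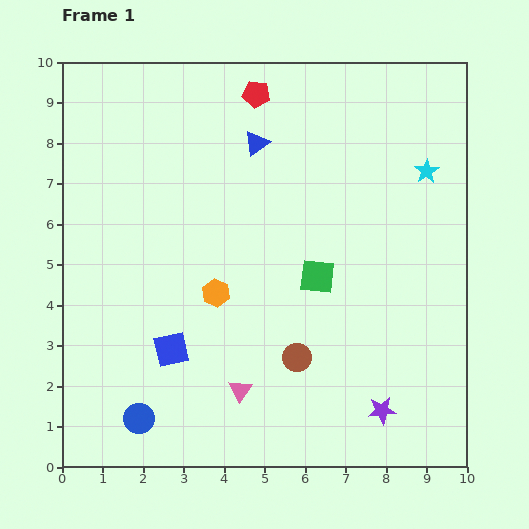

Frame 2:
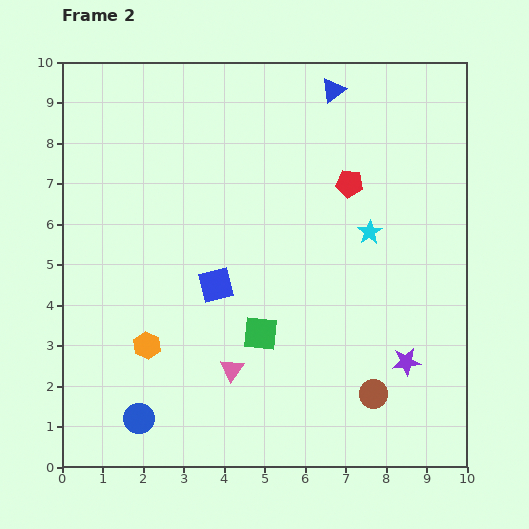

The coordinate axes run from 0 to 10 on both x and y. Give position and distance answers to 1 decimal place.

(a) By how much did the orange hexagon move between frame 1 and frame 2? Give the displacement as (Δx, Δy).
(-1.7, -1.3)

The orange hexagon was at (3.8, 4.3) in frame 1 and (2.1, 3.0) in frame 2.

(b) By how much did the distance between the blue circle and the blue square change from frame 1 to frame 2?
+1.9

Distance in frame 1: 1.9. Distance in frame 2: 3.8.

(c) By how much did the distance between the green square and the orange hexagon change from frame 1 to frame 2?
+0.3

Distance in frame 1: 2.5. Distance in frame 2: 2.8.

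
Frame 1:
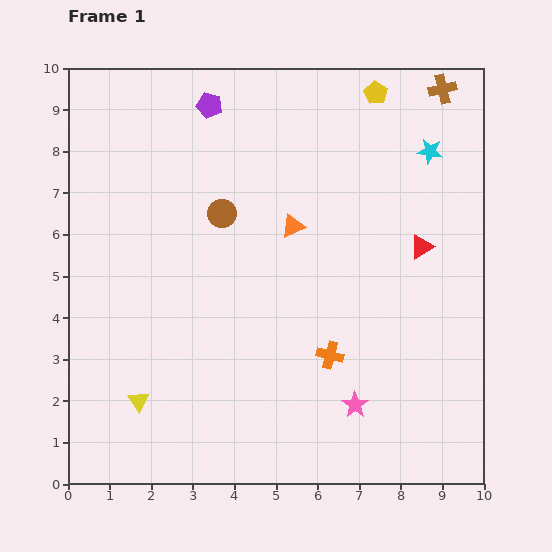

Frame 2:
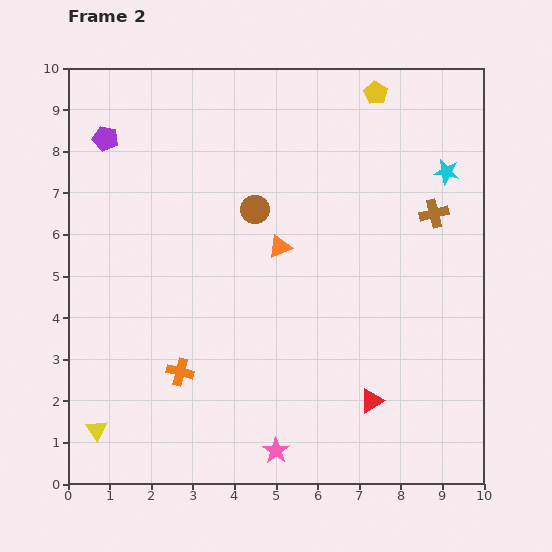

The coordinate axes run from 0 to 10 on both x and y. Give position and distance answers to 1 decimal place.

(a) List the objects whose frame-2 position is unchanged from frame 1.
the yellow pentagon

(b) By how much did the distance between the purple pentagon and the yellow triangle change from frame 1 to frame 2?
-0.3

Distance in frame 1: 7.3. Distance in frame 2: 7.0.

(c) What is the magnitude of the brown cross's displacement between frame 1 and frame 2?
3.0

The brown cross moved from (9.0, 9.5) to (8.8, 6.5), a distance of √(0.2² + 3.0²) ≈ 3.0.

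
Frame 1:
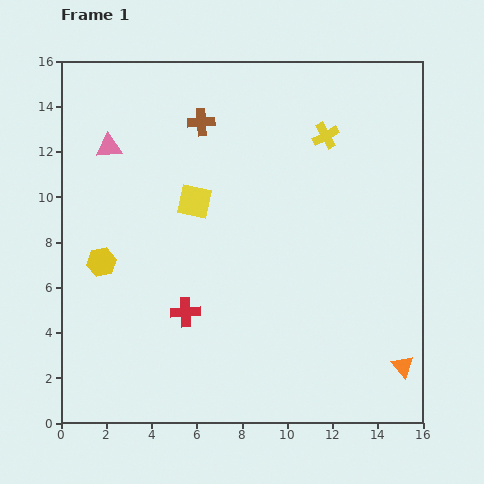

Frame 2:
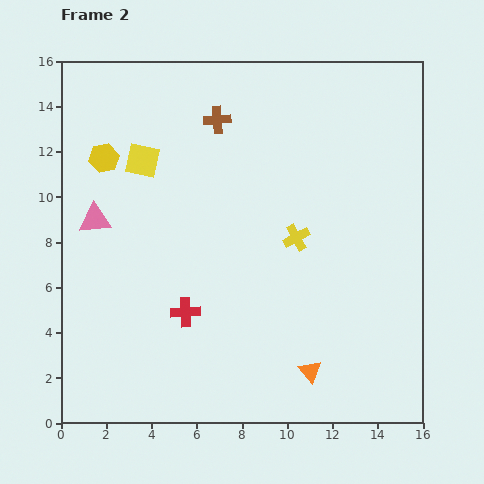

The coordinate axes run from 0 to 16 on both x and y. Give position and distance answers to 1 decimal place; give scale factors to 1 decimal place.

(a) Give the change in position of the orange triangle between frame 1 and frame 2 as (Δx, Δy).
(-4.1, -0.2)

The orange triangle was at (15.1, 2.5) in frame 1 and (11.0, 2.3) in frame 2.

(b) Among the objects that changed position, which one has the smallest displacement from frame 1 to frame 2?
the brown cross

(moved 0.7)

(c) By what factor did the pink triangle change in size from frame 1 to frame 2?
1.3×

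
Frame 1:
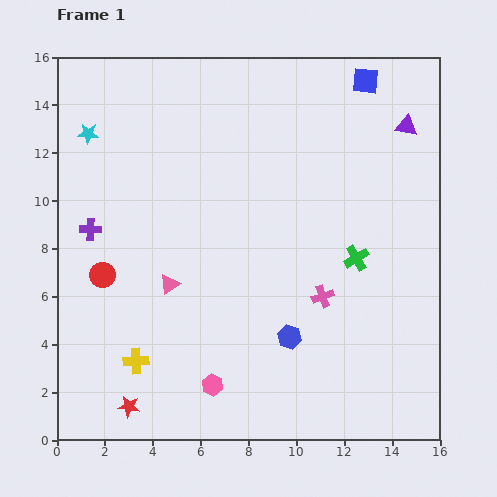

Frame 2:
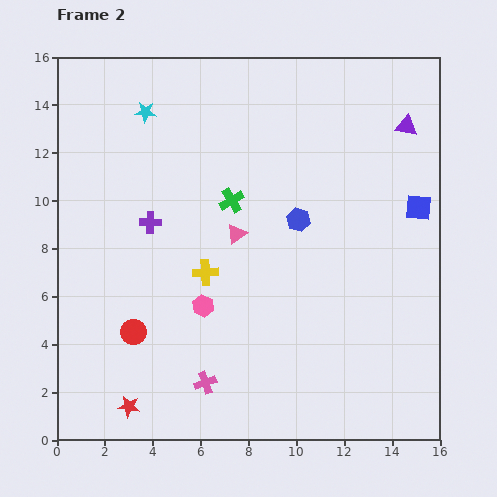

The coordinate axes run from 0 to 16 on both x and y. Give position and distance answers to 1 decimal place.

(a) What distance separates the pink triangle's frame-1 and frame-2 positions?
3.5

The pink triangle moved from (4.7, 6.5) to (7.5, 8.6), a distance of √(2.8² + 2.1²) ≈ 3.5.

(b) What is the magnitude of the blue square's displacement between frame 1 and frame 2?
5.7

The blue square moved from (12.9, 15.0) to (15.1, 9.7), a distance of √(2.2² + 5.3²) ≈ 5.7.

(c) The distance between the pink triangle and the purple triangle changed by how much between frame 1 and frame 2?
-3.5

Distance in frame 1: 11.9. Distance in frame 2: 8.4.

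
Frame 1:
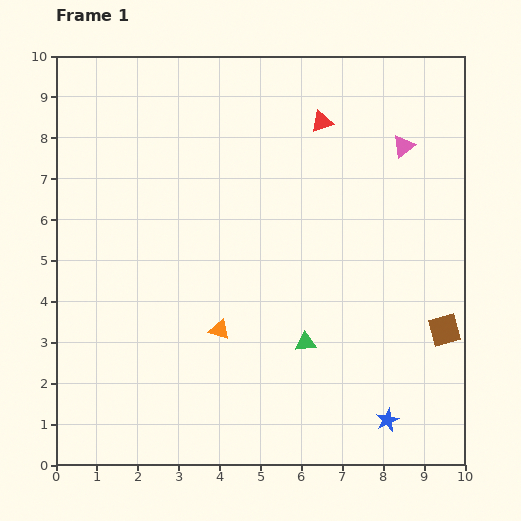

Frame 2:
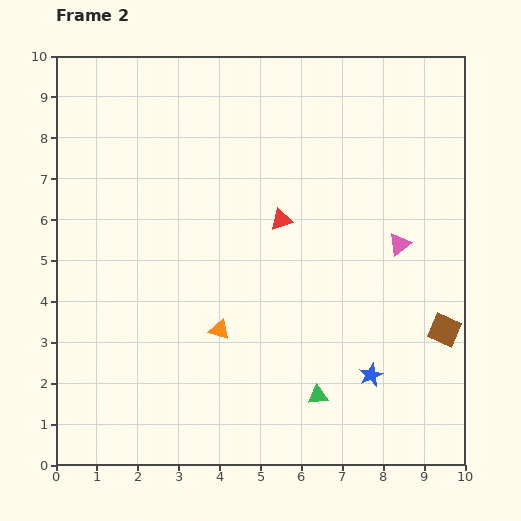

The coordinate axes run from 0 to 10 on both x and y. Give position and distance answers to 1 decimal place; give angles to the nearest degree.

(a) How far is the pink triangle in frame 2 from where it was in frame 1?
2.4

The pink triangle moved from (8.5, 7.8) to (8.4, 5.4), a distance of √(0.1² + 2.4²) ≈ 2.4.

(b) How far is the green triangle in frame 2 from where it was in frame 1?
1.3

The green triangle moved from (6.1, 3.0) to (6.4, 1.7), a distance of √(0.3² + 1.3²) ≈ 1.3.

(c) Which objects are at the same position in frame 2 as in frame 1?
the brown square, the orange triangle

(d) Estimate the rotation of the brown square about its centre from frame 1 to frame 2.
38° clockwise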